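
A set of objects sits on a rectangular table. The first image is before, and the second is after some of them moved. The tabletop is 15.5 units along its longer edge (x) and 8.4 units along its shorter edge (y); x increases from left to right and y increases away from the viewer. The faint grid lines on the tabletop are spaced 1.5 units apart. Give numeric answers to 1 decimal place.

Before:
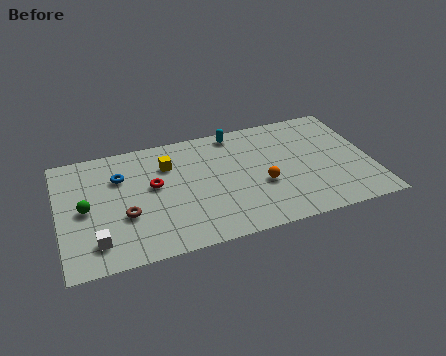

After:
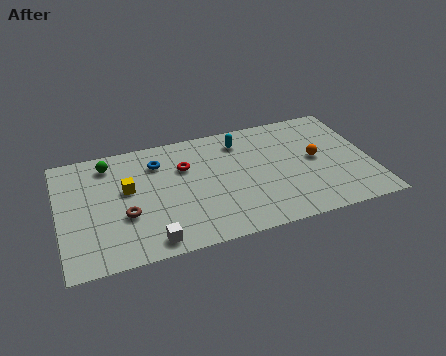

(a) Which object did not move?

the brown torus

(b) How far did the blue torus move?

2.0

The blue torus moved from about (3.1, 5.9) to (5.0, 6.4), a distance of √(1.9² + 0.5²) ≈ 2.0.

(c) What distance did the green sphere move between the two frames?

3.2

The green sphere moved from about (1.3, 4.1) to (2.6, 7.0), a distance of √(1.3² + 2.9²) ≈ 3.2.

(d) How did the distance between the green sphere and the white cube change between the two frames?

+3.8

They were about 2.4 units apart before and 6.2 after — 3.8 units further apart.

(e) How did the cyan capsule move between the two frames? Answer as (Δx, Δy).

(0.2, -0.7)

From the two frames, the cyan capsule sits at roughly (9.0, 7.5) before and (9.2, 6.8) after.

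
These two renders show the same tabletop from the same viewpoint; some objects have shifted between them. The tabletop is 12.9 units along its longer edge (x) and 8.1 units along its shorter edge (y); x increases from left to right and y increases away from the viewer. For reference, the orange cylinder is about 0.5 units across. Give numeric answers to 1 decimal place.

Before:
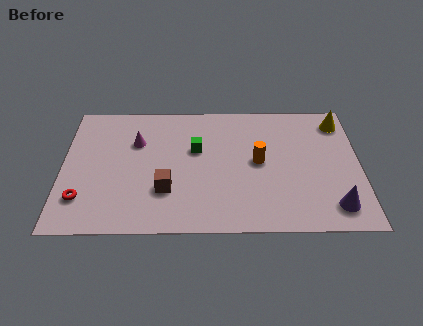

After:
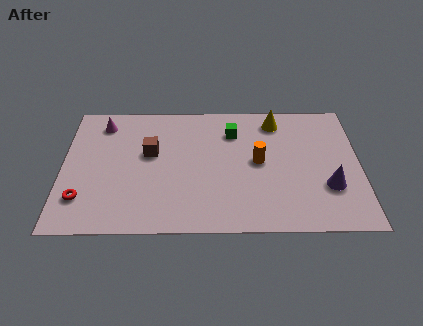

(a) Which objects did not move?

the red torus and the orange cylinder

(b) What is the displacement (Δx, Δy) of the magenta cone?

(-1.5, 1.2)

The magenta cone was at about (3.2, 5.5) and moved to about (1.7, 6.7).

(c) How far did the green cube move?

1.9

The green cube moved from about (5.8, 5.0) to (7.4, 6.1), a distance of √(1.6² + 1.1²) ≈ 1.9.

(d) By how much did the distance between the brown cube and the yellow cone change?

-2.8

Before: roughly 8.7 units apart; after: 5.9. That's 2.8 units closer together.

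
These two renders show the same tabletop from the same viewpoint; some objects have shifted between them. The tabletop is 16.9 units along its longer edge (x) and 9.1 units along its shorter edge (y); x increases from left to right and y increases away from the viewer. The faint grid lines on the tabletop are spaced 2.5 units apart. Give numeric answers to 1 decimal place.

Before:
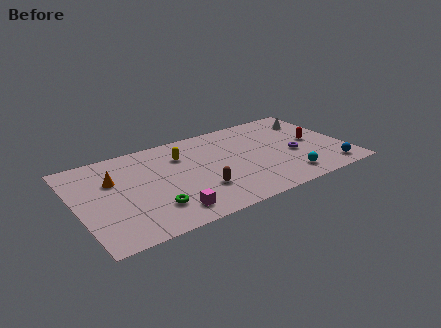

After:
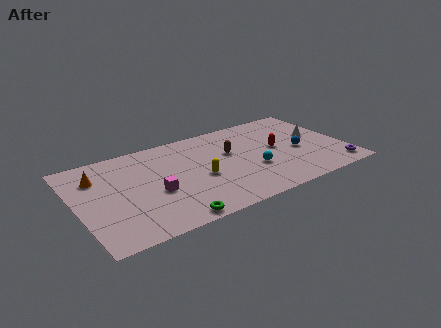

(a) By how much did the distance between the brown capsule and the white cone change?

-3.6

Before: roughly 9.1 units apart; after: 5.5. That's 3.6 units closer together.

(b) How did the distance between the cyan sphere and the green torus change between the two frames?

-2.3

Before: roughly 8.4 units apart; after: 6.1. That's 2.3 units closer together.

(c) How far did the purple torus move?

3.5

From (13.6, 3.8) to (16.0, 1.3), the purple torus covered √(2.4² + 2.5²) ≈ 3.5 units.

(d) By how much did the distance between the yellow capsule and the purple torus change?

+1.4

Before: roughly 7.4 units apart; after: 8.8. That's 1.4 units further apart.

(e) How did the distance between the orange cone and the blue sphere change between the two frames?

-1.1

The distance was about 13.9 in the first image and 12.8 in the second, so they moved 1.1 units closer together.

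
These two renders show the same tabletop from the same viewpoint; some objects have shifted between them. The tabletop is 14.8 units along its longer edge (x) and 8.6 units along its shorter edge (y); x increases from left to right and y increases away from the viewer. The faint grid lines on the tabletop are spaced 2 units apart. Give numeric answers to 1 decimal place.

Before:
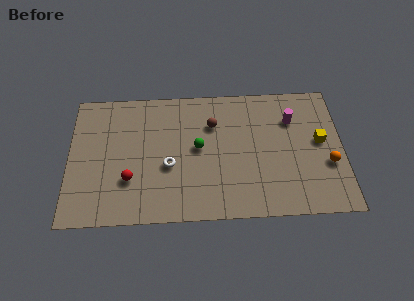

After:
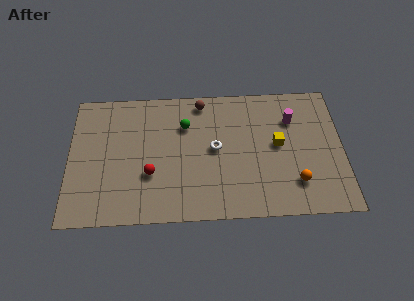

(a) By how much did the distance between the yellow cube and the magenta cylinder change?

-0.3

The distance was about 2.1 in the first image and 1.8 in the second, so they moved 0.3 units closer together.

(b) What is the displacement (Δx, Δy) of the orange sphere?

(-1.8, -1.1)

The orange sphere was at about (14.0, 3.2) and moved to about (12.2, 2.1).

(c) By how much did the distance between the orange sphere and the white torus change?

-3.7

They were about 8.6 units apart before and 4.9 after — 3.7 units closer together.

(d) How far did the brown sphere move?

1.6

From (7.8, 6.1) to (7.2, 7.6), the brown sphere covered √(0.6² + 1.5²) ≈ 1.6 units.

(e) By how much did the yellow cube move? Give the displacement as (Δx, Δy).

(-2.3, -0.1)

From the two frames, the yellow cube sits at roughly (13.6, 4.7) before and (11.3, 4.6) after.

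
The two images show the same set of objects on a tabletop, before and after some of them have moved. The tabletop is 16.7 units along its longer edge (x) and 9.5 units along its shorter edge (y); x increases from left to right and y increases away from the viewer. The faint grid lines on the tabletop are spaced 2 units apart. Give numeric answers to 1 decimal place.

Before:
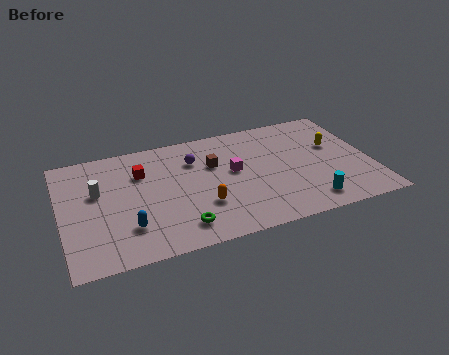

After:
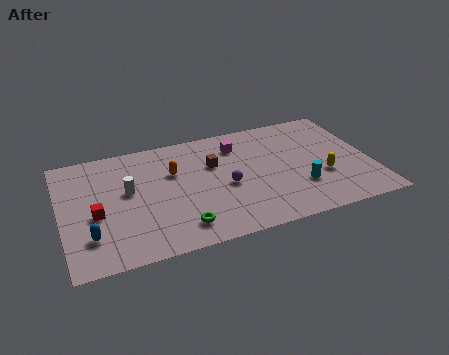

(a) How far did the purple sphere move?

3.1

From (7.3, 6.9) to (8.8, 4.2), the purple sphere covered √(1.5² + 2.7²) ≈ 3.1 units.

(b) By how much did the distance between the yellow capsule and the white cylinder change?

-2.3

The distance was about 12.9 in the first image and 10.6 in the second, so they moved 2.3 units closer together.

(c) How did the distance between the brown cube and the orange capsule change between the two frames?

-1.1

They were about 3.3 units apart before and 2.2 after — 1.1 units closer together.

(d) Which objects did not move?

the brown cube and the green torus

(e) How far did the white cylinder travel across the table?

1.6

From (2.0, 5.8) to (3.6, 5.4), the white cylinder covered √(1.6² + 0.4²) ≈ 1.6 units.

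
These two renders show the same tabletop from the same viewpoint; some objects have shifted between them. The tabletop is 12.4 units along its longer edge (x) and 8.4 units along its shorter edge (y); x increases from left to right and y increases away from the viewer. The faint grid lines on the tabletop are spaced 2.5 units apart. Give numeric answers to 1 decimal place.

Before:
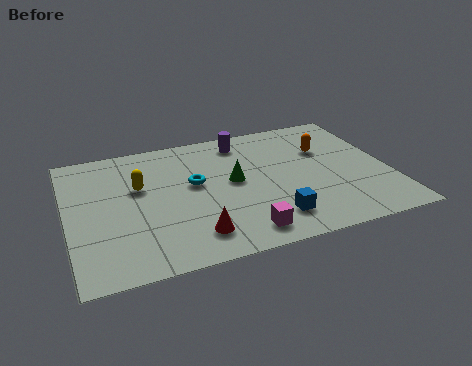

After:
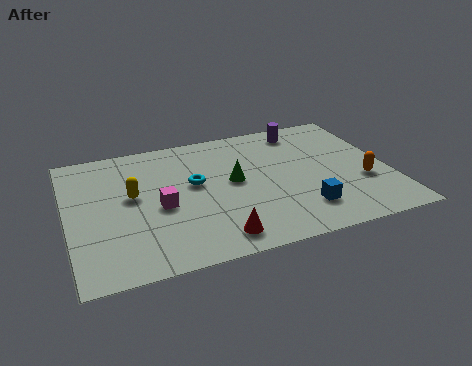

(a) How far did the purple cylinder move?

2.4

The purple cylinder was near (7.0, 7.1) before and (9.4, 7.2) after, so it travelled √(2.4² + 0.1²) ≈ 2.4 units.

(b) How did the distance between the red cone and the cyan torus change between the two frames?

+0.4

Before: roughly 3.2 units apart; after: 3.6. That's 0.4 units further apart.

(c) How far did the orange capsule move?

2.9

The orange capsule was near (10.1, 5.6) before and (11.3, 3.0) after, so it travelled √(1.2² + 2.6²) ≈ 2.9 units.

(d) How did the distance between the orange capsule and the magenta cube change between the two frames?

+2.1

Before: roughly 5.7 units apart; after: 7.8. That's 2.1 units further apart.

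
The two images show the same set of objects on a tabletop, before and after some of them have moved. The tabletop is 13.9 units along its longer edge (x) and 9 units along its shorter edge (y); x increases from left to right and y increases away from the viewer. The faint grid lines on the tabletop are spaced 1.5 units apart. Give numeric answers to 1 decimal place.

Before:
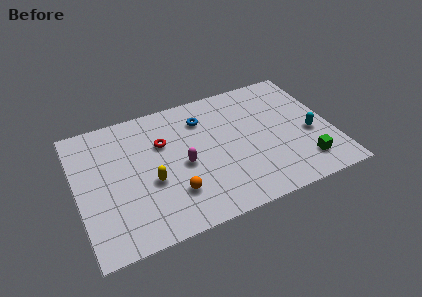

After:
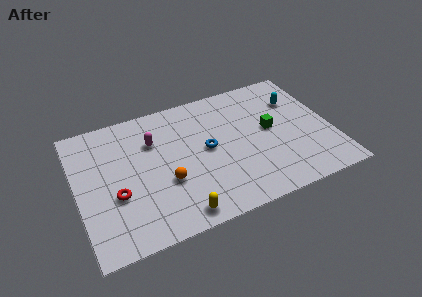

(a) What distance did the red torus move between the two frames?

3.8

The red torus was near (4.8, 6.0) before and (2.0, 3.4) after, so it travelled √(2.8² + 2.6²) ≈ 3.8 units.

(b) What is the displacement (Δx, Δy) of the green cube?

(-1.5, 3.0)

The green cube was at about (12.1, 1.8) and moved to about (10.6, 4.8).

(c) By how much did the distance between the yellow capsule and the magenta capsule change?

+3.5

The distance was about 1.9 in the first image and 5.4 in the second, so they moved 3.5 units further apart.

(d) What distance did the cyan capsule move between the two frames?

2.7

From (12.7, 3.7) to (12.3, 6.4), the cyan capsule covered √(0.4² + 2.7²) ≈ 2.7 units.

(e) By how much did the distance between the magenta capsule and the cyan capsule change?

+1.0

They were about 7.0 units apart before and 8.0 after — 1.0 units further apart.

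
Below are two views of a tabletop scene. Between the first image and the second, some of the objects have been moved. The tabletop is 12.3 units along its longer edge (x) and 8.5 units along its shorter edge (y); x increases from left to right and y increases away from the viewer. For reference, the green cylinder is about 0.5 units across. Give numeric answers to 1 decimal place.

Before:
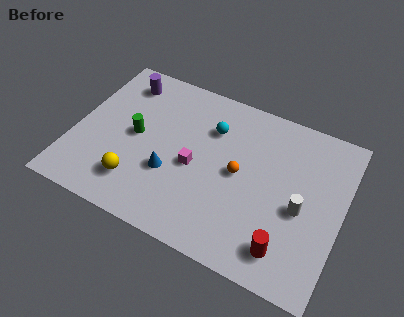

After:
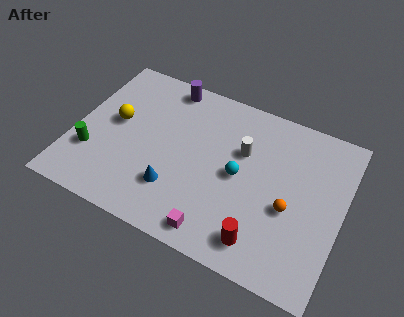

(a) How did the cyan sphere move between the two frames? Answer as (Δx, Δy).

(1.5, -1.9)

The cyan sphere was at about (6.1, 6.1) and moved to about (7.6, 4.2).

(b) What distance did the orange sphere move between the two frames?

2.5

From (7.6, 4.3) to (10.0, 3.5), the orange sphere covered √(2.4² + 0.8²) ≈ 2.5 units.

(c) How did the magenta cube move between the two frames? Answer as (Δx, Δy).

(1.4, -2.8)

The magenta cube was at about (5.6, 3.8) and moved to about (7.0, 1.0).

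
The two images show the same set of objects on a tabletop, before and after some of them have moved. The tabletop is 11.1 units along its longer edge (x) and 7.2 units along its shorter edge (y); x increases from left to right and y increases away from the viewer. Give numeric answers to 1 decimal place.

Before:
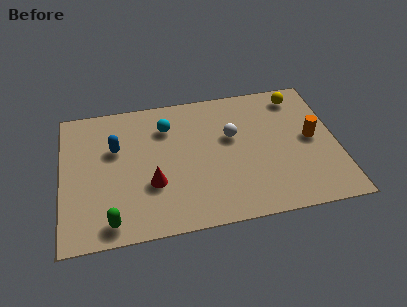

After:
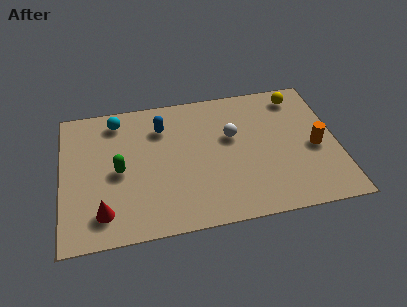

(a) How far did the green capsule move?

2.5

The green capsule moved from about (1.9, 0.9) to (2.3, 3.4), a distance of √(0.4² + 2.5²) ≈ 2.5.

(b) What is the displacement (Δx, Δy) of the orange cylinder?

(0.1, -0.5)

The orange cylinder started near (10.1, 3.7) and ended near (10.2, 3.2).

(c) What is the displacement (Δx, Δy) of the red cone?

(-2.0, -1.1)

The red cone started near (3.6, 2.5) and ended near (1.6, 1.4).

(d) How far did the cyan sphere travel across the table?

2.1

The cyan sphere moved from about (4.3, 5.4) to (2.3, 6.1), a distance of √(2.0² + 0.7²) ≈ 2.1.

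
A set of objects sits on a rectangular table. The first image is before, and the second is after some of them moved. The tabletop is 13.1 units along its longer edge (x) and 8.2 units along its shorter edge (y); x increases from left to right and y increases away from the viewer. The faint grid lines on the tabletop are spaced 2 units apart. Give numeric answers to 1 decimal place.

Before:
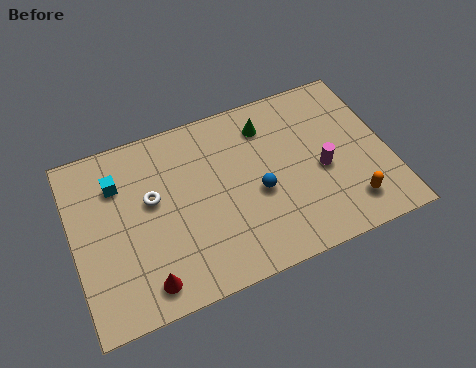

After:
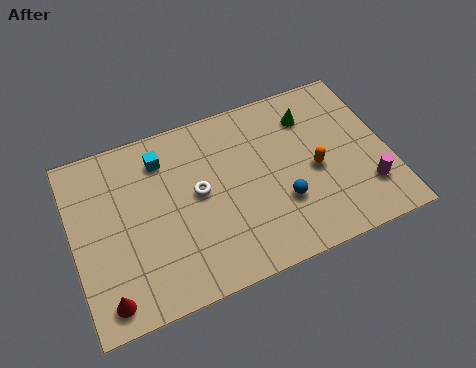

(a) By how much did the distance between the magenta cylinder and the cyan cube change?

+0.6

The distance was about 8.6 in the first image and 9.2 in the second, so they moved 0.6 units further apart.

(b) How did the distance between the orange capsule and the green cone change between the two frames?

-3.1

The distance was about 5.7 in the first image and 2.6 in the second, so they moved 3.1 units closer together.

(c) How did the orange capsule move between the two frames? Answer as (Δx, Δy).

(-1.2, 2.1)

From the two frames, the orange capsule sits at roughly (11.2, 1.6) before and (10.0, 3.7) after.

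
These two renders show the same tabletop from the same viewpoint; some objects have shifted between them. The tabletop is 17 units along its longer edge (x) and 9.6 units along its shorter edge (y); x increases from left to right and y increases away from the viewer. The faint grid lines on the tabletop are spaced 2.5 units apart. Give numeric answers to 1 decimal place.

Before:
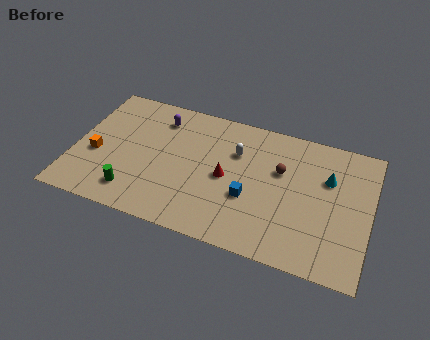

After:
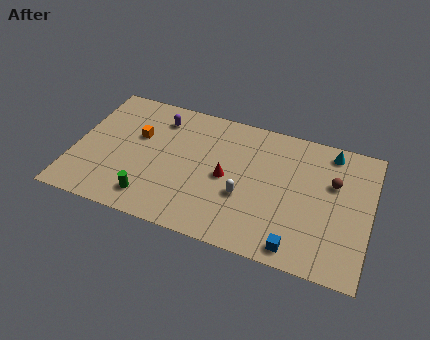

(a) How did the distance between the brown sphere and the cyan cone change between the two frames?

-0.5

Before: roughly 2.7 units apart; after: 2.2. That's 0.5 units closer together.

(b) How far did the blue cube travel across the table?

3.8

The blue cube moved from about (10.2, 3.6) to (13.1, 1.1), a distance of √(2.9² + 2.5²) ≈ 3.8.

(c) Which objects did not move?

the purple capsule and the red cone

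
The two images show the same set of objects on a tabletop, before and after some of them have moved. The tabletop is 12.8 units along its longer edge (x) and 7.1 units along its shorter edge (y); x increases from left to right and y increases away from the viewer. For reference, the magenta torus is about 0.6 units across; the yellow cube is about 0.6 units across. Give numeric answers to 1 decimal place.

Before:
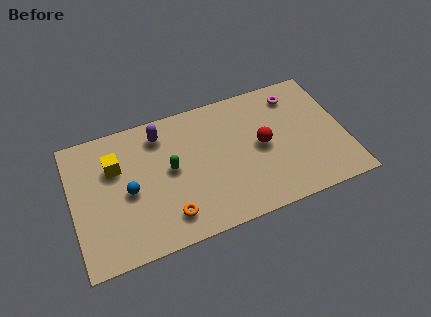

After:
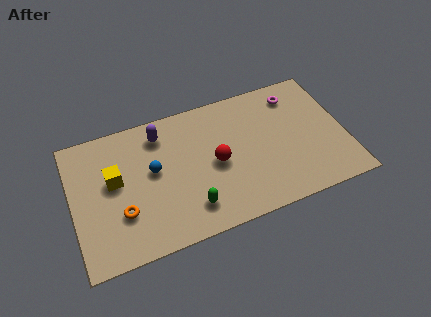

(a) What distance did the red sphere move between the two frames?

2.2

The red sphere moved from about (8.9, 3.6) to (6.7, 3.4), a distance of √(2.2² + 0.2²) ≈ 2.2.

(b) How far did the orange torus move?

2.3

The orange torus moved from about (4.3, 1.4) to (2.2, 2.3), a distance of √(2.1² + 0.9²) ≈ 2.3.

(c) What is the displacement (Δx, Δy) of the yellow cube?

(-0.1, -0.7)

The yellow cube started near (2.1, 4.8) and ended near (2.0, 4.1).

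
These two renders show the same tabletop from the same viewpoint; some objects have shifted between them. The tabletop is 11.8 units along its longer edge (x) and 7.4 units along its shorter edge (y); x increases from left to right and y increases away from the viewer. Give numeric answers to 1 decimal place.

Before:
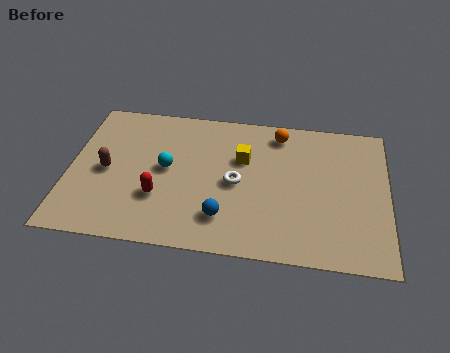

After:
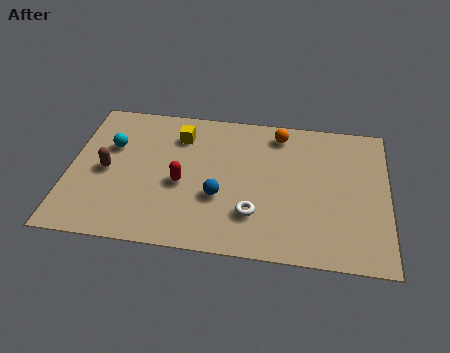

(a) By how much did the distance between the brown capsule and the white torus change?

+0.9

They were about 4.8 units apart before and 5.7 after — 0.9 units further apart.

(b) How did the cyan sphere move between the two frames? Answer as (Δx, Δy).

(-2.1, 0.9)

From the two frames, the cyan sphere sits at roughly (3.6, 3.9) before and (1.5, 4.8) after.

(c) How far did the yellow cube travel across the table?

2.6

The yellow cube moved from about (6.4, 4.8) to (4.0, 5.7), a distance of √(2.4² + 0.9²) ≈ 2.6.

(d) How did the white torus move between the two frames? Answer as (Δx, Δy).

(0.7, -1.5)

From the two frames, the white torus sits at roughly (6.2, 3.5) before and (6.9, 2.0) after.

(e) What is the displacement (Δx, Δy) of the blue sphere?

(-0.2, 1.0)

The blue sphere started near (5.8, 1.7) and ended near (5.6, 2.7).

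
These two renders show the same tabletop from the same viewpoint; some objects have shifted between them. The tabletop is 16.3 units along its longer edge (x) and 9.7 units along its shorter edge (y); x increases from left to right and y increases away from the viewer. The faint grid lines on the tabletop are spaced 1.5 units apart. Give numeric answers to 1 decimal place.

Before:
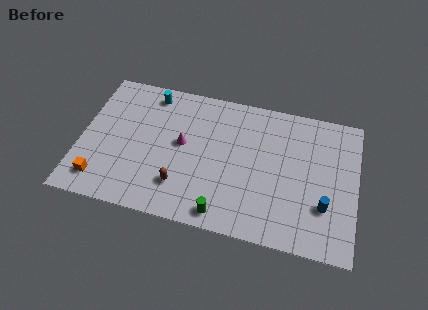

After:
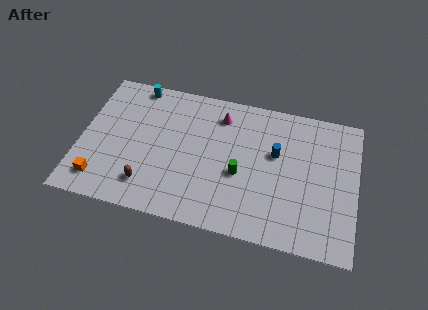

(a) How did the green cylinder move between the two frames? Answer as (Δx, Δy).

(0.8, 2.9)

The green cylinder started near (8.7, 1.1) and ended near (9.5, 4.0).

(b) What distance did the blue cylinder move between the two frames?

4.2

From (14.5, 3.0) to (11.5, 5.9), the blue cylinder covered √(3.0² + 2.9²) ≈ 4.2 units.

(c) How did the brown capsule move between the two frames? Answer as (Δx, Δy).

(-1.9, -0.4)

The brown capsule was at about (6.1, 2.4) and moved to about (4.2, 2.0).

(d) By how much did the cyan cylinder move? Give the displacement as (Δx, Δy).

(-0.9, 0.4)

The cyan cylinder was at about (3.9, 8.4) and moved to about (3.0, 8.8).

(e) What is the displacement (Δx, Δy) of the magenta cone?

(2.1, 2.5)

The magenta cone was at about (6.0, 5.3) and moved to about (8.1, 7.8).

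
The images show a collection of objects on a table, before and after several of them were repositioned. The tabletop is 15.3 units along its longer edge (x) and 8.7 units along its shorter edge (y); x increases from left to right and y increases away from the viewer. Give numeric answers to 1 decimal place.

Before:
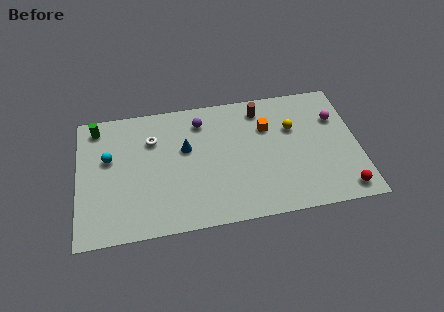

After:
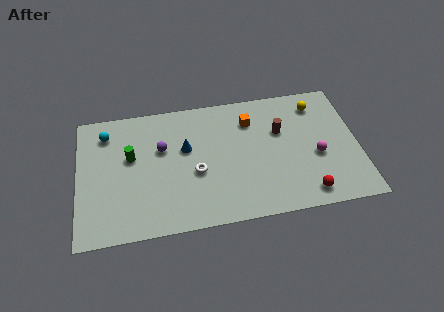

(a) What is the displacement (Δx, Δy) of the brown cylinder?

(1.0, -1.7)

From the two frames, the brown cylinder sits at roughly (10.1, 7.3) before and (11.1, 5.6) after.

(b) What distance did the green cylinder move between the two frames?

2.9

The green cylinder moved from about (1.1, 7.5) to (2.9, 5.2), a distance of √(1.8² + 2.3²) ≈ 2.9.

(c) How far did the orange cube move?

1.1

The orange cube was near (10.4, 6.0) before and (9.5, 6.6) after, so it travelled √(0.9² + 0.6²) ≈ 1.1 units.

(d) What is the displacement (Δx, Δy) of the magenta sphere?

(-1.2, -2.4)

The magenta sphere was at about (14.2, 6.0) and moved to about (13.0, 3.6).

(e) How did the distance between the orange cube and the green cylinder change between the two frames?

-2.7

They were about 9.4 units apart before and 6.7 after — 2.7 units closer together.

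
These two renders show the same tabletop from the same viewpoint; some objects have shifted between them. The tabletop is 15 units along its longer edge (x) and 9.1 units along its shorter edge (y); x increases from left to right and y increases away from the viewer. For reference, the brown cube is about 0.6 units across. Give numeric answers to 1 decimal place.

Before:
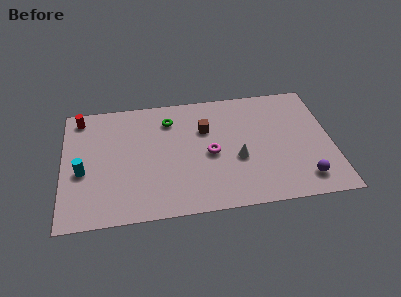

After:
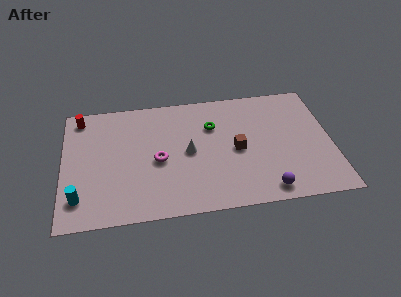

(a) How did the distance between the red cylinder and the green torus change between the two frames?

+2.5

Before: roughly 5.1 units apart; after: 7.6. That's 2.5 units further apart.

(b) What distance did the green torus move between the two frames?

2.5

The green torus was near (6.0, 7.1) before and (8.4, 6.3) after, so it travelled √(2.4² + 0.8²) ≈ 2.5 units.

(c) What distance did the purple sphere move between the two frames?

2.2

The purple sphere moved from about (13.3, 1.6) to (11.2, 1.1), a distance of √(2.1² + 0.5²) ≈ 2.2.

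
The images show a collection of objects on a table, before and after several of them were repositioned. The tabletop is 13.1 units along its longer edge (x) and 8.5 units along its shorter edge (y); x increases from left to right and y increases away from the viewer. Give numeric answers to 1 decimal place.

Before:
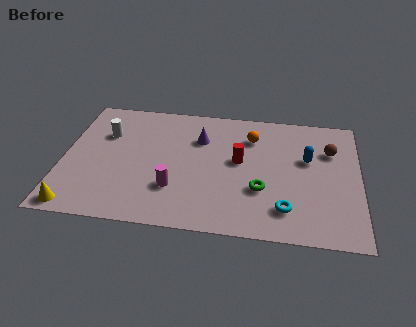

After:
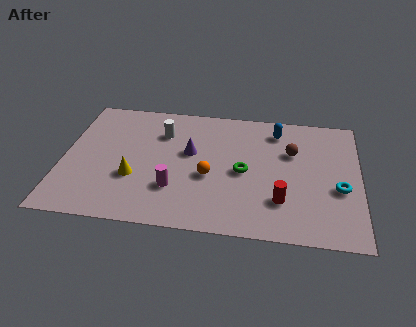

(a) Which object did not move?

the magenta cylinder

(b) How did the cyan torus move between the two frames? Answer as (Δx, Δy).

(2.3, 1.6)

The cyan torus was at about (9.9, 1.8) and moved to about (12.2, 3.4).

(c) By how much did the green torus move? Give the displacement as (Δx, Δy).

(-0.8, 1.1)

From the two frames, the green torus sits at roughly (8.8, 2.9) before and (8.0, 4.0) after.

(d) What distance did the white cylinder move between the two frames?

2.5

From (1.8, 5.8) to (4.3, 6.2), the white cylinder covered √(2.5² + 0.4²) ≈ 2.5 units.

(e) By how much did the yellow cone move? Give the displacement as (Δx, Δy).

(2.4, 2.2)

The yellow cone started near (0.8, 0.8) and ended near (3.2, 3.0).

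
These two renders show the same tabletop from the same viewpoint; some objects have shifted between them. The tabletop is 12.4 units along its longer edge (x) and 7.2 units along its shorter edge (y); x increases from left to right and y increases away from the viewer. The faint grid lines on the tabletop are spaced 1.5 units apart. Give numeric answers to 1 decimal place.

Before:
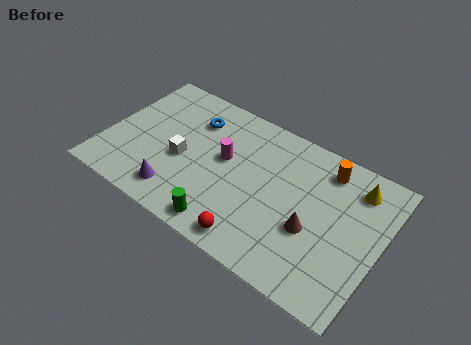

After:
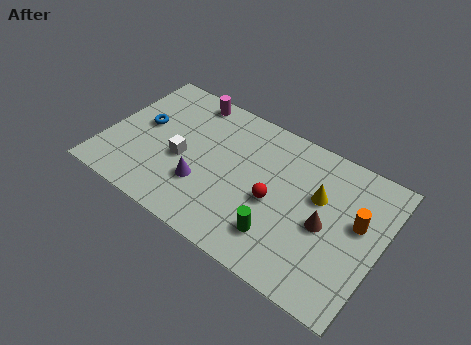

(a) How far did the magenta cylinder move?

3.1

From (5.3, 4.1) to (3.2, 6.4), the magenta cylinder covered √(2.1² + 2.3²) ≈ 3.1 units.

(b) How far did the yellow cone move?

2.0

From (11.0, 5.8) to (9.5, 4.5), the yellow cone covered √(1.5² + 1.3²) ≈ 2.0 units.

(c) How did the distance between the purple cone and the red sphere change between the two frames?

-0.4

Before: roughly 3.6 units apart; after: 3.2. That's 0.4 units closer together.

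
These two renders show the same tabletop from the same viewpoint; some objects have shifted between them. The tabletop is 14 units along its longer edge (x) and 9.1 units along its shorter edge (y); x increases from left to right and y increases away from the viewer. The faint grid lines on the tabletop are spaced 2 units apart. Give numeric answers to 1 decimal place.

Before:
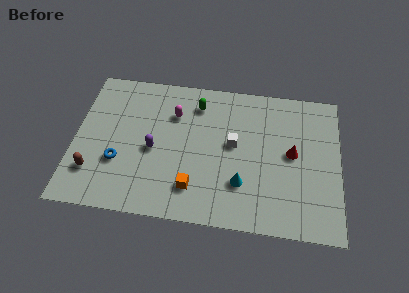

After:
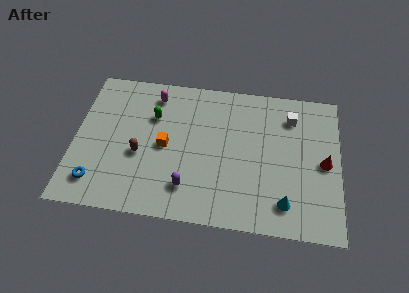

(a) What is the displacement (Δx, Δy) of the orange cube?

(-1.6, 2.4)

The orange cube started near (6.4, 2.0) and ended near (4.8, 4.4).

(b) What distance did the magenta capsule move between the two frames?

1.6

The magenta capsule was near (5.2, 6.5) before and (4.1, 7.6) after, so it travelled √(1.1² + 1.1²) ≈ 1.6 units.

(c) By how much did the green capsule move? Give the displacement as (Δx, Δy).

(-2.3, -1.1)

The green capsule started near (6.4, 7.3) and ended near (4.1, 6.2).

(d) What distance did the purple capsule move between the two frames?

2.8

The purple capsule was near (4.2, 4.1) before and (6.1, 2.0) after, so it travelled √(1.9² + 2.1²) ≈ 2.8 units.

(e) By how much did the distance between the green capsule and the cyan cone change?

+3.1

They were about 5.3 units apart before and 8.4 after — 3.1 units further apart.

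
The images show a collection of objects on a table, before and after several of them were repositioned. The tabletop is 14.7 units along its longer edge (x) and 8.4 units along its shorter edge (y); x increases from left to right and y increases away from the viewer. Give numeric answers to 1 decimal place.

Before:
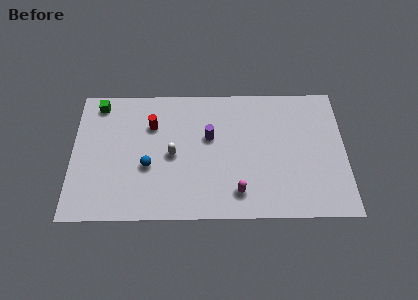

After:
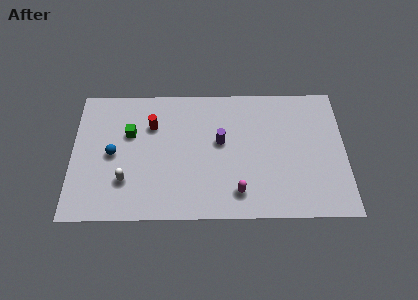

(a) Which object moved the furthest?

the white capsule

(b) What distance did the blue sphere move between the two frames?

2.1

The blue sphere was near (4.1, 3.3) before and (2.2, 4.1) after, so it travelled √(1.9² + 0.8²) ≈ 2.1 units.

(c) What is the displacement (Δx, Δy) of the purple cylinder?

(0.6, -0.3)

From the two frames, the purple cylinder sits at roughly (7.4, 5.1) before and (8.0, 4.8) after.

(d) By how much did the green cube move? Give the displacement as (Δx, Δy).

(1.7, -1.9)

From the two frames, the green cube sits at roughly (1.4, 7.3) before and (3.1, 5.4) after.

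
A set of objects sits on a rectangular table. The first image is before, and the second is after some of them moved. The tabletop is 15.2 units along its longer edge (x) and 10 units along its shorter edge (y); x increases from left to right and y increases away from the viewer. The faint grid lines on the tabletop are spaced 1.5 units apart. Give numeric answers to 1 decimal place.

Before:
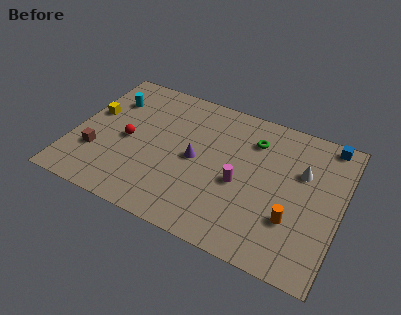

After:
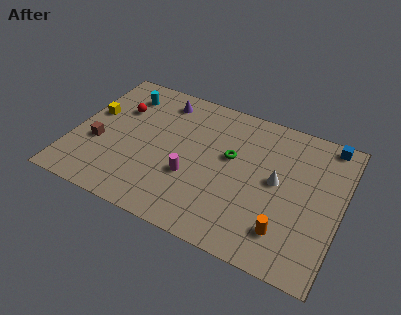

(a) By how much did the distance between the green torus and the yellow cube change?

-1.3

They were about 9.3 units apart before and 8.0 after — 1.3 units closer together.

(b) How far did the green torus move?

2.0

From (10.0, 7.6) to (8.9, 5.9), the green torus covered √(1.1² + 1.7²) ≈ 2.0 units.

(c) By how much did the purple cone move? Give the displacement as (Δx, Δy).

(-2.4, 3.5)

The purple cone was at about (7.0, 4.9) and moved to about (4.6, 8.4).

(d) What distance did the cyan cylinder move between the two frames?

1.0

From (1.7, 7.3) to (2.4, 8.0), the cyan cylinder covered √(0.7² + 0.7²) ≈ 1.0 units.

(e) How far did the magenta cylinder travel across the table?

2.8

From (9.6, 4.3) to (6.9, 3.6), the magenta cylinder covered √(2.7² + 0.7²) ≈ 2.8 units.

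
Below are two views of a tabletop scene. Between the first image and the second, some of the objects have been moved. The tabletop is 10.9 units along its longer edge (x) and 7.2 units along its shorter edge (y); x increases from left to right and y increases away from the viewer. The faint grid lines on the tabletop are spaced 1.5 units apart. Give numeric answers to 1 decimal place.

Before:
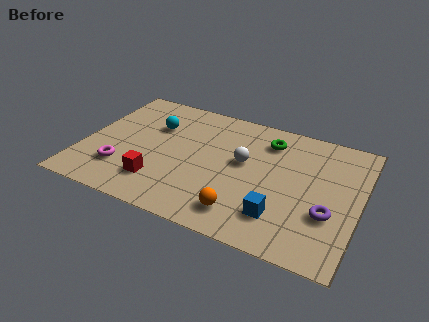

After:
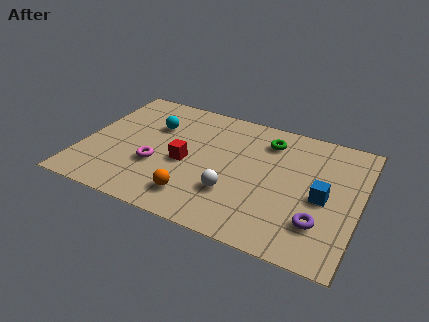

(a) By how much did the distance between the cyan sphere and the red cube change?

-1.0

They were about 3.3 units apart before and 2.3 after — 1.0 units closer together.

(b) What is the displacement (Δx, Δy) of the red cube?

(0.9, 1.5)

The red cube was at about (3.2, 1.7) and moved to about (4.1, 3.2).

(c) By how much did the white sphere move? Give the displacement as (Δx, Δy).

(-0.2, -1.9)

The white sphere started near (6.3, 4.1) and ended near (6.1, 2.2).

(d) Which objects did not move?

the cyan sphere and the green torus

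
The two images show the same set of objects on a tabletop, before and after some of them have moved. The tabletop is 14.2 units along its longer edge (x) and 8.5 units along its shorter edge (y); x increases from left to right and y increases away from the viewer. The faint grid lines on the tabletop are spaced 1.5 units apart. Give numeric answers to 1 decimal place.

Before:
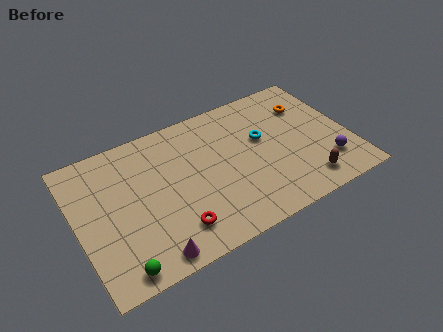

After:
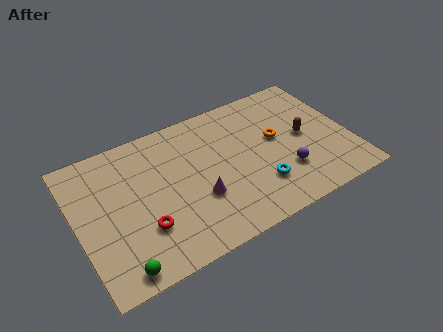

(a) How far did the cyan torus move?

2.9

From (9.8, 5.1) to (9.2, 2.3), the cyan torus covered √(0.6² + 2.8²) ≈ 2.9 units.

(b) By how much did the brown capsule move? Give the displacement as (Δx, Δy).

(0.4, 2.9)

The brown capsule was at about (11.5, 1.4) and moved to about (11.9, 4.3).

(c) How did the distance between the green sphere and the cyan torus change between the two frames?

-1.5

Before: roughly 9.1 units apart; after: 7.6. That's 1.5 units closer together.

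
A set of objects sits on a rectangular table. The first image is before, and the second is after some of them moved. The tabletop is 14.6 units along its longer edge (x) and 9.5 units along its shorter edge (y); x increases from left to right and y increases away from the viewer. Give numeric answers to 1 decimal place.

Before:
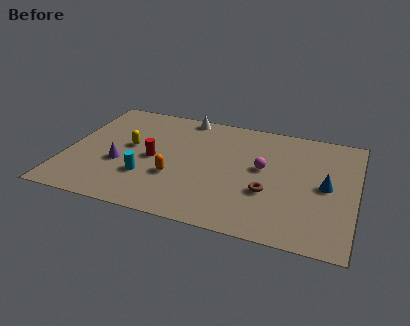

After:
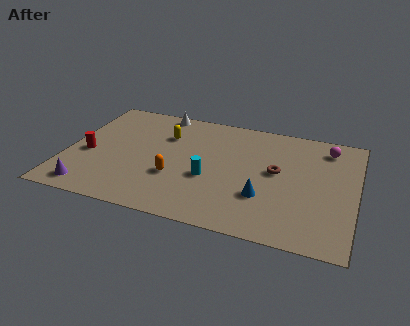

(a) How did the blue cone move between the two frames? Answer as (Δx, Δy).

(-3.0, -1.7)

The blue cone was at about (13.1, 4.7) and moved to about (10.1, 3.0).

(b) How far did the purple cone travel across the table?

2.7

The purple cone was near (2.8, 3.6) before and (1.5, 1.2) after, so it travelled √(1.3² + 2.4²) ≈ 2.7 units.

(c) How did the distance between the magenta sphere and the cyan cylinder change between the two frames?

+0.9

Before: roughly 6.2 units apart; after: 7.1. That's 0.9 units further apart.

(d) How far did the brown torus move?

1.8

The brown torus was near (10.3, 3.4) before and (10.6, 5.2) after, so it travelled √(0.3² + 1.8²) ≈ 1.8 units.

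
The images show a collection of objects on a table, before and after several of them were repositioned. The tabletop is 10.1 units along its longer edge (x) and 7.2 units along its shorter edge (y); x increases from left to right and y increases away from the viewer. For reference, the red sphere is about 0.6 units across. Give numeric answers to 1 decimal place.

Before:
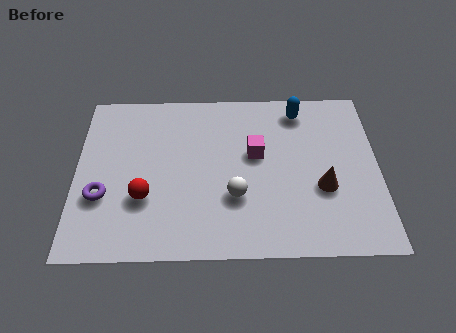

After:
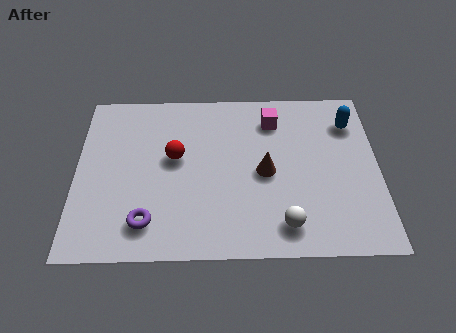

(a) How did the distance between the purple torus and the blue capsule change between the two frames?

+0.4

They were about 7.5 units apart before and 7.9 after — 0.4 units further apart.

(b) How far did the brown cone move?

2.0

The brown cone was near (8.2, 2.7) before and (6.3, 3.4) after, so it travelled √(1.9² + 0.7²) ≈ 2.0 units.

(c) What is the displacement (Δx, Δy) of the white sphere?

(1.6, -1.2)

From the two frames, the white sphere sits at roughly (5.3, 2.4) before and (6.9, 1.2) after.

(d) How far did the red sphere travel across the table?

2.0

The red sphere moved from about (2.3, 2.4) to (3.3, 4.1), a distance of √(1.0² + 1.7²) ≈ 2.0.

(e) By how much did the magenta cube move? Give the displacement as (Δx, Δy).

(0.6, 1.5)

From the two frames, the magenta cube sits at roughly (6.0, 4.2) before and (6.6, 5.7) after.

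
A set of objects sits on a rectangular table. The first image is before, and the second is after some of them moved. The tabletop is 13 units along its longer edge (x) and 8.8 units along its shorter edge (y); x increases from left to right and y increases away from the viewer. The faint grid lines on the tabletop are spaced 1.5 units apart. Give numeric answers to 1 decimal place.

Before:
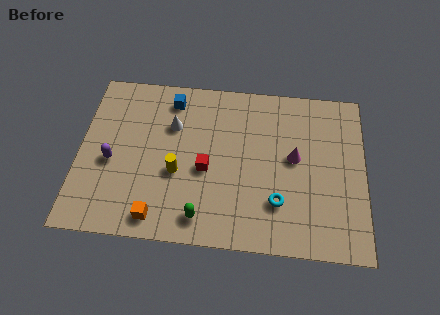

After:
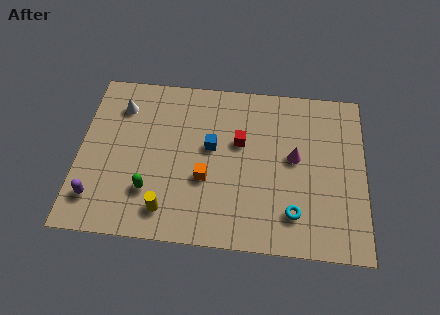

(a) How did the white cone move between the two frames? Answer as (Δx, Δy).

(-2.4, 0.8)

The white cone started near (4.2, 6.0) and ended near (1.8, 6.8).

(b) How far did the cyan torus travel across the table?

0.9

The cyan torus was near (9.1, 2.4) before and (9.8, 1.9) after, so it travelled √(0.7² + 0.5²) ≈ 0.9 units.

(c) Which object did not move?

the magenta cone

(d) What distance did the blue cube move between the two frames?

3.1

The blue cube was near (4.1, 7.4) before and (6.0, 5.0) after, so it travelled √(1.9² + 2.4²) ≈ 3.1 units.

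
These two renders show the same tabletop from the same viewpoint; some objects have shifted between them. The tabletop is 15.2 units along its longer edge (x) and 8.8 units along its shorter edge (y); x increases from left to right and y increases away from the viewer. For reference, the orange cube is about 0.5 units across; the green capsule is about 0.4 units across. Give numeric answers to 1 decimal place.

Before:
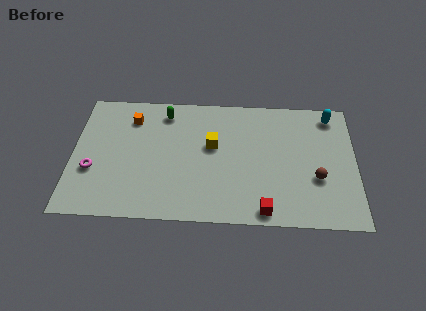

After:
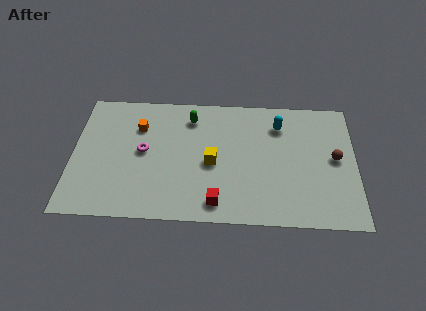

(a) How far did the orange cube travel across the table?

0.7

From (3.1, 6.9) to (3.5, 6.3), the orange cube covered √(0.4² + 0.6²) ≈ 0.7 units.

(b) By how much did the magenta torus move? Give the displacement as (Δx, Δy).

(2.7, 1.4)

The magenta torus started near (1.1, 3.2) and ended near (3.8, 4.6).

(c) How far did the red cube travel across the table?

2.5

The red cube was near (10.3, 0.9) before and (7.8, 1.3) after, so it travelled √(2.5² + 0.4²) ≈ 2.5 units.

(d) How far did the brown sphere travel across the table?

1.7

From (13.1, 3.2) to (14.1, 4.6), the brown sphere covered √(1.0² + 1.4²) ≈ 1.7 units.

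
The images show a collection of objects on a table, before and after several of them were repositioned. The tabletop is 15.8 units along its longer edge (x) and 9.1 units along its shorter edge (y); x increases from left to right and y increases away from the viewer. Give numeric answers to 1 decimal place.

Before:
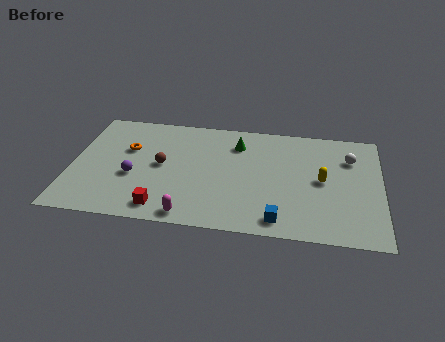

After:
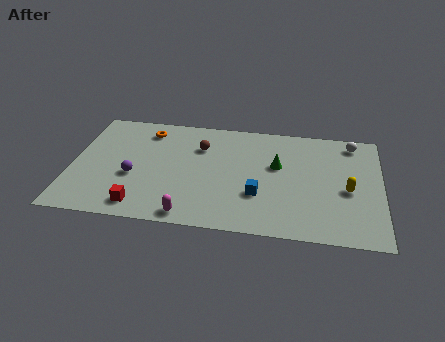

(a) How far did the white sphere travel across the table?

1.3

The white sphere moved from about (14.2, 6.6) to (14.3, 7.9), a distance of √(0.1² + 1.3²) ≈ 1.3.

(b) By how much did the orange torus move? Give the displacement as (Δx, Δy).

(0.9, 1.7)

From the two frames, the orange torus sits at roughly (2.8, 5.8) before and (3.7, 7.5) after.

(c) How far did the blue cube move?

2.1

From (10.7, 1.2) to (9.6, 3.0), the blue cube covered √(1.1² + 1.8²) ≈ 2.1 units.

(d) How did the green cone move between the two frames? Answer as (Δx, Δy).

(2.1, -1.5)

The green cone started near (8.4, 7.0) and ended near (10.5, 5.5).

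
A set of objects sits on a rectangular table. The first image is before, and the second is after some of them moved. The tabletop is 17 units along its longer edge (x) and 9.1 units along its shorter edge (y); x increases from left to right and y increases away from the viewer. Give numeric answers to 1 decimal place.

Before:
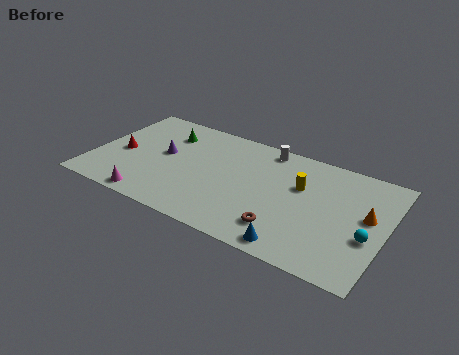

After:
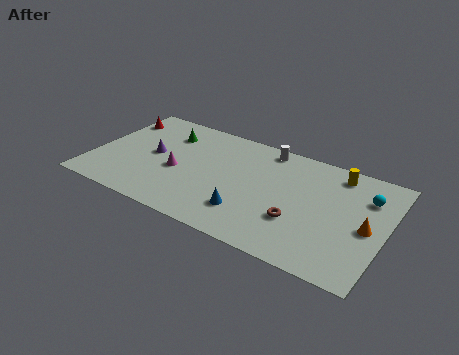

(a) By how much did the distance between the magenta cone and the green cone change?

-2.8

Before: roughly 6.0 units apart; after: 3.2. That's 2.8 units closer together.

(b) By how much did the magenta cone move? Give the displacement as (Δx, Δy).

(1.1, 3.0)

The magenta cone started near (3.9, 0.9) and ended near (5.0, 3.9).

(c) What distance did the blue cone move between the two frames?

3.2

The blue cone moved from about (12.3, 1.0) to (9.4, 2.3), a distance of √(2.9² + 1.3²) ≈ 3.2.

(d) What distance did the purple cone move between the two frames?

0.7

The purple cone moved from about (4.0, 5.0) to (3.4, 4.7), a distance of √(0.6² + 0.3²) ≈ 0.7.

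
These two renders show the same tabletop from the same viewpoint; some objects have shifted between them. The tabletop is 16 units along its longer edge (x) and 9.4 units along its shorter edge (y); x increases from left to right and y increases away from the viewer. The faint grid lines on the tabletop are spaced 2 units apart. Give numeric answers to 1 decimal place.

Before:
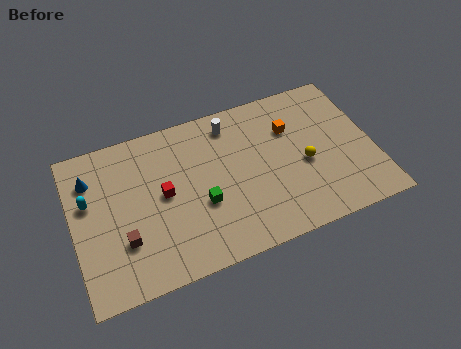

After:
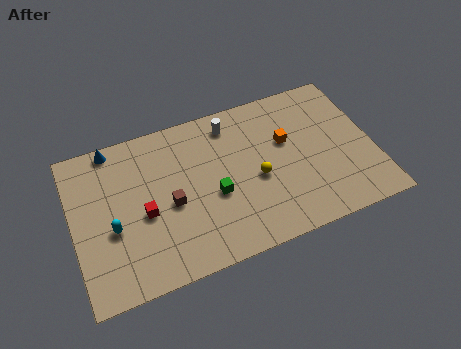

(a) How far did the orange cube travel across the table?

0.8

From (11.8, 6.5) to (11.5, 5.8), the orange cube covered √(0.3² + 0.7²) ≈ 0.8 units.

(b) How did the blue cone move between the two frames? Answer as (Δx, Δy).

(1.3, 1.5)

The blue cone started near (1.1, 7.1) and ended near (2.4, 8.6).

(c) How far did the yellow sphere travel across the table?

2.6

The yellow sphere moved from about (12.3, 4.1) to (9.7, 4.1), a distance of √(2.6² + 0.0²) ≈ 2.6.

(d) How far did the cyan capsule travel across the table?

2.3

The cyan capsule moved from about (0.9, 5.8) to (2.0, 3.8), a distance of √(1.1² + 2.0²) ≈ 2.3.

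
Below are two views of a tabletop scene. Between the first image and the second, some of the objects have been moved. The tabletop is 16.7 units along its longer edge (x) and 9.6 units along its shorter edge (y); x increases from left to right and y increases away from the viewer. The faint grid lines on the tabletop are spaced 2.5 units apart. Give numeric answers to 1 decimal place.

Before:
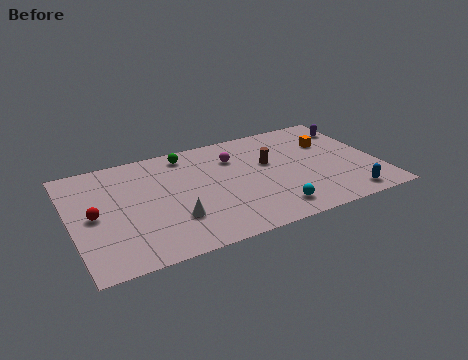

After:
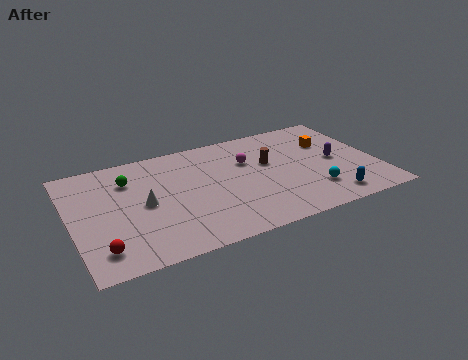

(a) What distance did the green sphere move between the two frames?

3.5

From (6.6, 8.3) to (3.3, 7.1), the green sphere covered √(3.3² + 1.2²) ≈ 3.5 units.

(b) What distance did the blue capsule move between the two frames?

0.9

The blue capsule moved from about (14.6, 1.2) to (13.7, 1.4), a distance of √(0.9² + 0.2²) ≈ 0.9.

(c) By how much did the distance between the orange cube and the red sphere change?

+0.6

They were about 13.3 units apart before and 13.9 after — 0.6 units further apart.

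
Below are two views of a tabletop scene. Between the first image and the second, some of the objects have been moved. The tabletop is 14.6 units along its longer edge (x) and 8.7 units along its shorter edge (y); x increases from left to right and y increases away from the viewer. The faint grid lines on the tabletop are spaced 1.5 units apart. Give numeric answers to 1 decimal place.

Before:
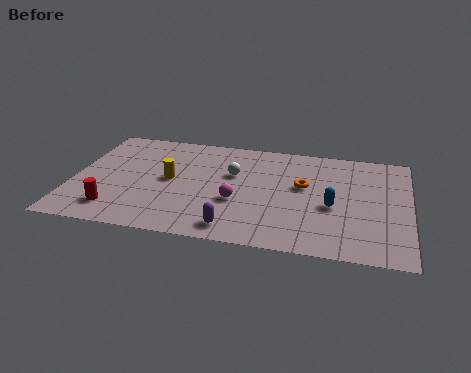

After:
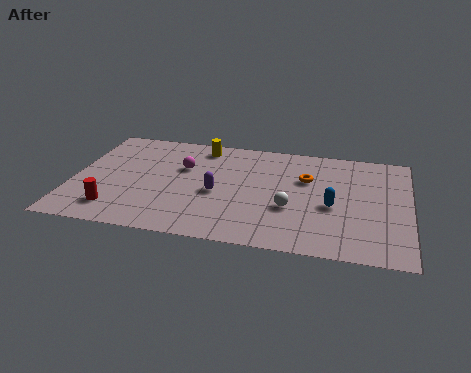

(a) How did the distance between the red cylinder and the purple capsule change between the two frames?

-0.4

They were about 5.2 units apart before and 4.8 after — 0.4 units closer together.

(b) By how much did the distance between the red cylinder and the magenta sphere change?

-0.7

The distance was about 5.4 in the first image and 4.7 in the second, so they moved 0.7 units closer together.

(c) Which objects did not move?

the red cylinder and the blue capsule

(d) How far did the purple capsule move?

2.8

The purple capsule moved from about (7.2, 1.2) to (6.3, 3.8), a distance of √(0.9² + 2.6²) ≈ 2.8.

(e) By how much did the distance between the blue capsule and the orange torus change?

+0.4

The distance was about 1.9 in the first image and 2.3 in the second, so they moved 0.4 units further apart.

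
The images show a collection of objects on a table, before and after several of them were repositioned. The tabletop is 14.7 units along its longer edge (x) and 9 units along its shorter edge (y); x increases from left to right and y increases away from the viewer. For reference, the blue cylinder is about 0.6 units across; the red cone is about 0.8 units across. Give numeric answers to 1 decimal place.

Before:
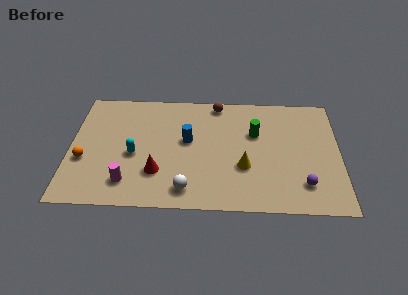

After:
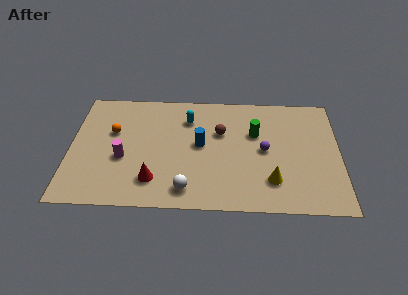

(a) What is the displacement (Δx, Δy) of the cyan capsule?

(2.9, 2.9)

The cyan capsule was at about (3.5, 3.9) and moved to about (6.4, 6.8).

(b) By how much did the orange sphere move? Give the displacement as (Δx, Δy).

(1.5, 2.2)

The orange sphere started near (0.8, 3.4) and ended near (2.3, 5.6).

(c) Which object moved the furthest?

the cyan capsule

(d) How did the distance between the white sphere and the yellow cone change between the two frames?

+1.1

They were about 3.6 units apart before and 4.7 after — 1.1 units further apart.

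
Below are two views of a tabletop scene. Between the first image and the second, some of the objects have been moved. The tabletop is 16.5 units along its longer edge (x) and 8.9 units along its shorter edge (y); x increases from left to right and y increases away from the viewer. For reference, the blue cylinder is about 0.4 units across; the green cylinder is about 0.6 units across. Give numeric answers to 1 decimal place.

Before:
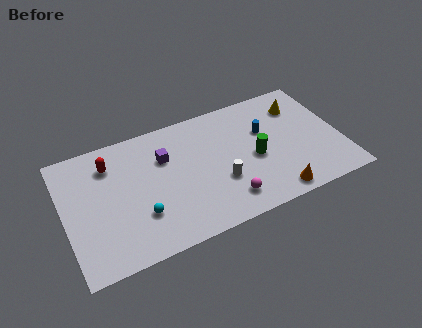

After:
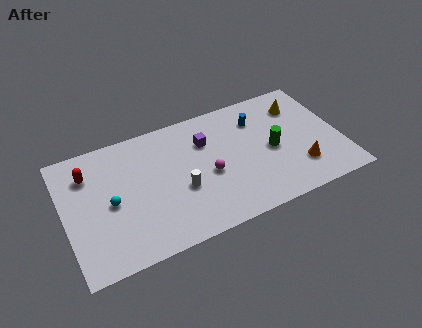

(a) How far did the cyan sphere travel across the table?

2.2

The cyan sphere moved from about (4.3, 2.7) to (2.7, 4.2), a distance of √(1.6² + 1.5²) ≈ 2.2.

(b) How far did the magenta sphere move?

2.3

The magenta sphere was near (9.3, 1.7) before and (8.5, 3.9) after, so it travelled √(0.8² + 2.2²) ≈ 2.3 units.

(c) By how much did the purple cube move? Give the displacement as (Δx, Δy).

(2.5, 0.2)

From the two frames, the purple cube sits at roughly (6.1, 6.1) before and (8.6, 6.3) after.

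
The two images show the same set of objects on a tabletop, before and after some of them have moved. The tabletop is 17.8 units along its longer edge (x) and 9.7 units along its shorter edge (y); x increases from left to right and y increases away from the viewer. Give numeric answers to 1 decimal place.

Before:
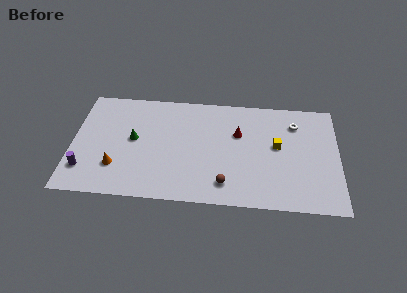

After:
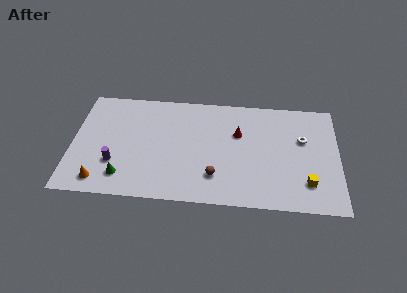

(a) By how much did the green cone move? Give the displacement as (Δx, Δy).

(-0.6, -3.3)

From the two frames, the green cone sits at roughly (4.1, 5.2) before and (3.5, 1.9) after.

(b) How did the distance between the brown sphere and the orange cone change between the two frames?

+0.3

They were about 7.4 units apart before and 7.7 after — 0.3 units further apart.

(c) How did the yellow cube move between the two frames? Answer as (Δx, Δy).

(2.0, -3.1)

From the two frames, the yellow cube sits at roughly (13.7, 5.4) before and (15.7, 2.3) after.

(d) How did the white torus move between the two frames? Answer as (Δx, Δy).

(0.5, -1.4)

The white torus was at about (14.9, 7.5) and moved to about (15.4, 6.1).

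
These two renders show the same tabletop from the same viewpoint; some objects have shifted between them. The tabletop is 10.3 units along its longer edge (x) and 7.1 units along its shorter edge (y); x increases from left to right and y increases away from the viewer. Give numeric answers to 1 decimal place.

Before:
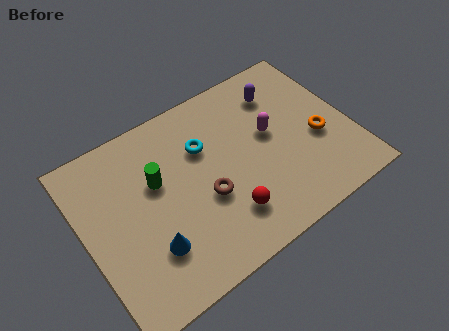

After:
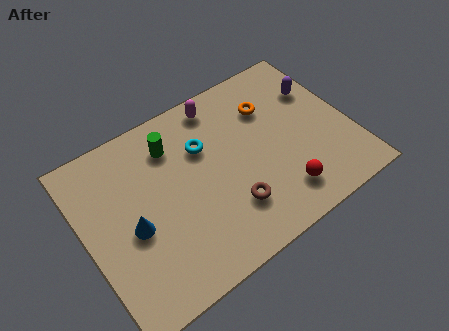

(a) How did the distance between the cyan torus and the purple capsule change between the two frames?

+1.3

Before: roughly 3.3 units apart; after: 4.6. That's 1.3 units further apart.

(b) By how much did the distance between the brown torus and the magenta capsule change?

+1.3

Before: roughly 3.0 units apart; after: 4.3. That's 1.3 units further apart.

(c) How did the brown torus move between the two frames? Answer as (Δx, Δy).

(0.8, -0.9)

The brown torus was at about (4.5, 2.8) and moved to about (5.3, 1.9).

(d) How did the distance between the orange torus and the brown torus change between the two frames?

-0.6

Before: roughly 4.5 units apart; after: 3.9. That's 0.6 units closer together.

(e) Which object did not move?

the cyan torus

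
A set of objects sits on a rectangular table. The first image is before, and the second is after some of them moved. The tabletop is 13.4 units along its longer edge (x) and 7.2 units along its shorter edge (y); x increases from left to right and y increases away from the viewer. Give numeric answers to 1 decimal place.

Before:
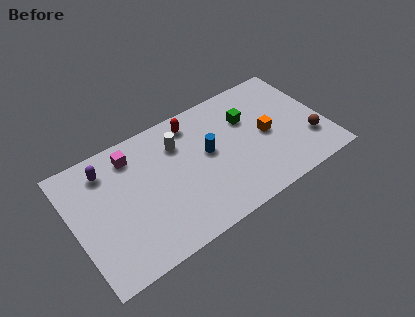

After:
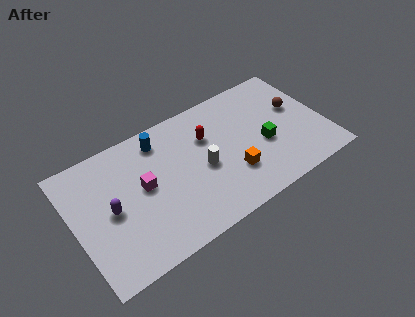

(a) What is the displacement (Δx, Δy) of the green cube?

(0.6, -1.9)

The green cube was at about (9.5, 4.9) and moved to about (10.1, 3.0).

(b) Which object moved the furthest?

the blue cylinder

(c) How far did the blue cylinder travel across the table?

3.0

The blue cylinder moved from about (7.2, 4.0) to (4.9, 6.0), a distance of √(2.3² + 2.0²) ≈ 3.0.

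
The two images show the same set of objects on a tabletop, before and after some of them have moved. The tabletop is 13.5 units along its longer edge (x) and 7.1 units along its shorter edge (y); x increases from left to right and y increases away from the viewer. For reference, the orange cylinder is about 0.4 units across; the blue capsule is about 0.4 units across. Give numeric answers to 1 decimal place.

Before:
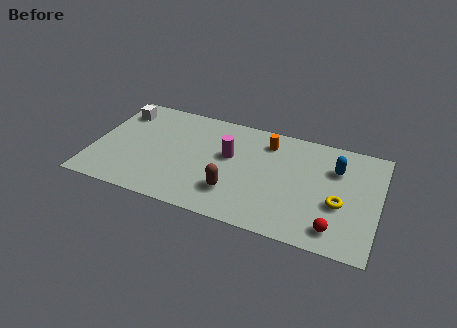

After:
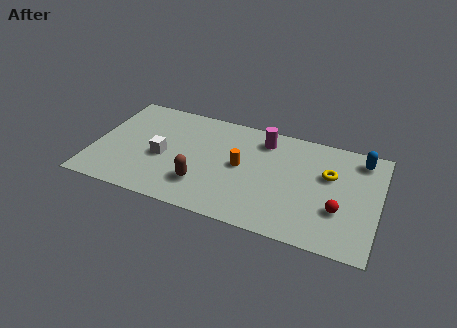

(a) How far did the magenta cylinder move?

2.2

From (6.4, 4.2) to (7.9, 5.8), the magenta cylinder covered √(1.5² + 1.6²) ≈ 2.2 units.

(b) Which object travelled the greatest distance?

the white cube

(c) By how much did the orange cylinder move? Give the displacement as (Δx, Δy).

(-1.1, -2.0)

From the two frames, the orange cylinder sits at roughly (8.1, 5.7) before and (7.0, 3.7) after.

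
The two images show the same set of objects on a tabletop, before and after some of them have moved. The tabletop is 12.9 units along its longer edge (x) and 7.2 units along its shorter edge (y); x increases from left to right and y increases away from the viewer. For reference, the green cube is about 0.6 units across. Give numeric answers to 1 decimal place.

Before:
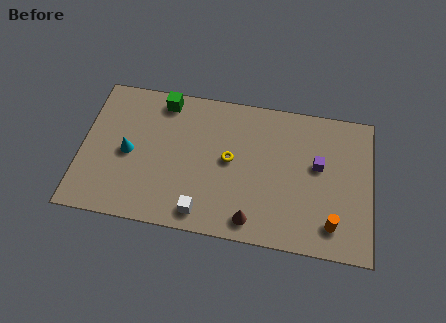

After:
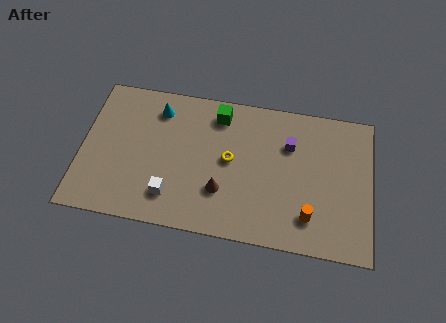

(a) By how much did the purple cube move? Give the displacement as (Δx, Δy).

(-1.3, 0.8)

The purple cube was at about (10.5, 4.2) and moved to about (9.2, 5.0).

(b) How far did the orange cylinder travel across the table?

1.0

The orange cylinder moved from about (11.2, 1.4) to (10.2, 1.6), a distance of √(1.0² + 0.2²) ≈ 1.0.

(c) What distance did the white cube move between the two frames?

1.5

The white cube was near (5.5, 1.0) before and (4.1, 1.6) after, so it travelled √(1.4² + 0.6²) ≈ 1.5 units.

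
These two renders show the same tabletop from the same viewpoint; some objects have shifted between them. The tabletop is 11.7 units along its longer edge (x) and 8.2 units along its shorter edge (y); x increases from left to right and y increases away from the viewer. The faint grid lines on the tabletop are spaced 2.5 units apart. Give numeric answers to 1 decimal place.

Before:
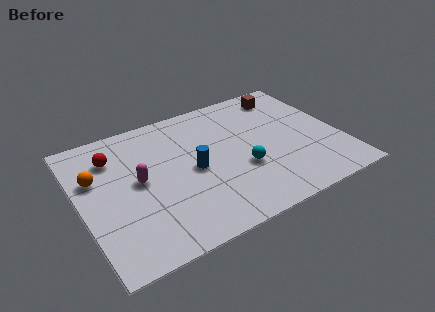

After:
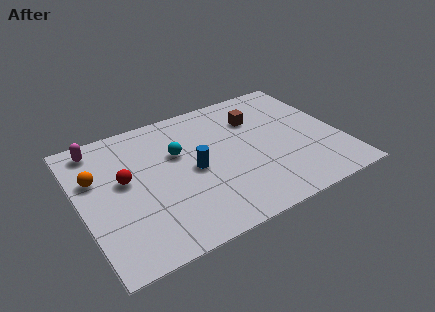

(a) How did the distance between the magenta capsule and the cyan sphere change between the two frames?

-0.8

They were about 4.7 units apart before and 3.9 after — 0.8 units closer together.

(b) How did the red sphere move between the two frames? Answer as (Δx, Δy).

(0.3, -1.6)

The red sphere was at about (1.7, 6.2) and moved to about (2.0, 4.6).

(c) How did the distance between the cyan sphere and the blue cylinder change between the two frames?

-0.9

Before: roughly 2.3 units apart; after: 1.4. That's 0.9 units closer together.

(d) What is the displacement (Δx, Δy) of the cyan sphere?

(-2.6, 2.2)

The cyan sphere started near (7.1, 3.0) and ended near (4.5, 5.2).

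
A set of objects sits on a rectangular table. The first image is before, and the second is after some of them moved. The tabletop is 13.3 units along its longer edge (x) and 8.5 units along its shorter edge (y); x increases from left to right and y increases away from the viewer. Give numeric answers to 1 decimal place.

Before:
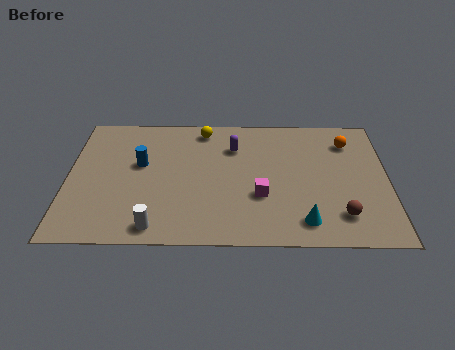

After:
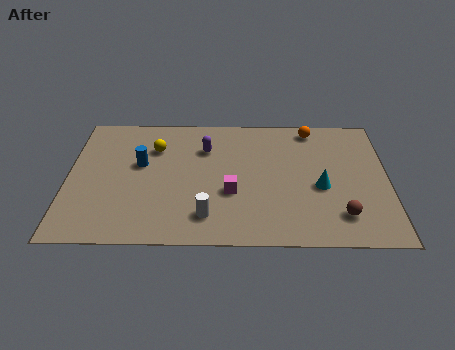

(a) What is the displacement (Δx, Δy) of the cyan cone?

(0.7, 2.2)

From the two frames, the cyan cone sits at roughly (9.8, 1.4) before and (10.5, 3.6) after.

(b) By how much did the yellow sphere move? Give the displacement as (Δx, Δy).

(-2.0, -1.3)

The yellow sphere was at about (5.6, 7.4) and moved to about (3.6, 6.1).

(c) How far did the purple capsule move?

1.2

From (6.9, 6.2) to (5.7, 6.1), the purple capsule covered √(1.2² + 0.1²) ≈ 1.2 units.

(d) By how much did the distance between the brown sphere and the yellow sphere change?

+0.8

They were about 8.0 units apart before and 8.8 after — 0.8 units further apart.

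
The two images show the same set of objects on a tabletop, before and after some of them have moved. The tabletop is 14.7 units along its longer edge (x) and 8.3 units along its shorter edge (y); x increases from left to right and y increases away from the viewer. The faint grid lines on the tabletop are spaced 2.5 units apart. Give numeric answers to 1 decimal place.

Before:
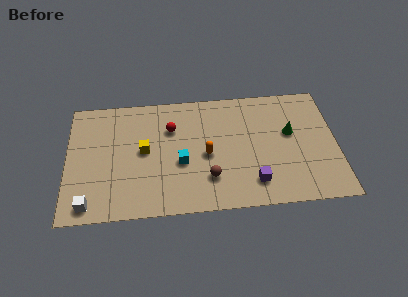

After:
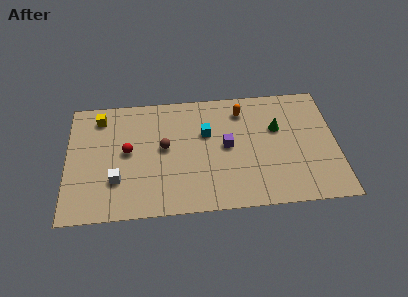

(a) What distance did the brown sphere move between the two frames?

3.3

From (7.7, 2.2) to (5.3, 4.5), the brown sphere covered √(2.4² + 2.3²) ≈ 3.3 units.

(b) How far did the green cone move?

0.8

The green cone moved from about (12.2, 4.9) to (11.5, 5.3), a distance of √(0.7² + 0.4²) ≈ 0.8.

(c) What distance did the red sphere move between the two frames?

2.8

The red sphere was near (5.7, 5.8) before and (3.3, 4.4) after, so it travelled √(2.4² + 1.4²) ≈ 2.8 units.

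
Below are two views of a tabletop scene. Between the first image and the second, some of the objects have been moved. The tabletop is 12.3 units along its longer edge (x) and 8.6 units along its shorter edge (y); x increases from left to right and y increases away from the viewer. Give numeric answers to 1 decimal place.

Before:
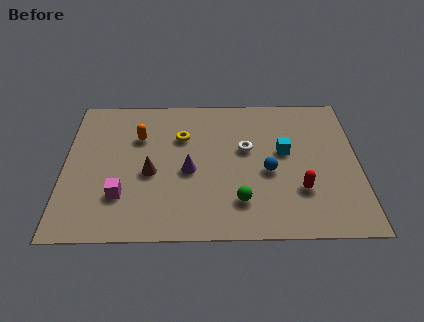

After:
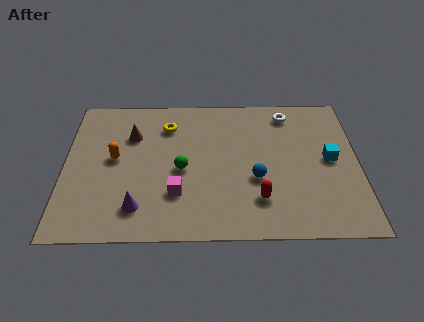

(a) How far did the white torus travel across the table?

2.8

The white torus moved from about (7.6, 5.1) to (9.4, 7.3), a distance of √(1.8² + 2.2²) ≈ 2.8.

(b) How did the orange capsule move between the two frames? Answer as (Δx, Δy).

(-1.0, -1.3)

The orange capsule started near (3.1, 5.9) and ended near (2.1, 4.6).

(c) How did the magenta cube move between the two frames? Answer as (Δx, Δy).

(2.3, 0.1)

The magenta cube was at about (2.4, 2.4) and moved to about (4.7, 2.5).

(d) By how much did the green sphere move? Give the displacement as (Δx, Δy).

(-2.4, 1.9)

The green sphere started near (7.3, 2.0) and ended near (4.9, 3.9).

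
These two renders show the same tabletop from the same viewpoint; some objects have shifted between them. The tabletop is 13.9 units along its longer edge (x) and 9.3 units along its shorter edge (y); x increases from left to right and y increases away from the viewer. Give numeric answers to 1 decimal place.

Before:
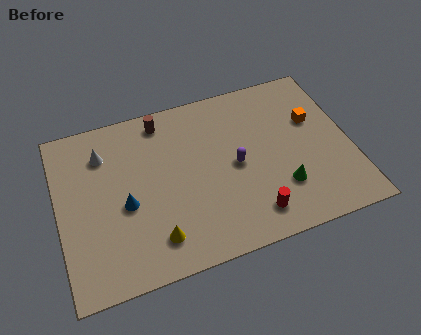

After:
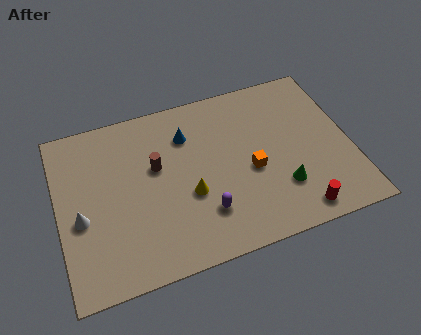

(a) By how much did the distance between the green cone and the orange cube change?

-1.9

Before: roughly 3.8 units apart; after: 1.9. That's 1.9 units closer together.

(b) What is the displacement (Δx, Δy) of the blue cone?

(3.2, 2.9)

The blue cone was at about (3.1, 4.0) and moved to about (6.3, 6.9).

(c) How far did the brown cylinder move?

2.5

The brown cylinder was near (5.2, 8.1) before and (4.7, 5.6) after, so it travelled √(0.5² + 2.5²) ≈ 2.5 units.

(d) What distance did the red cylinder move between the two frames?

2.2

From (8.9, 1.6) to (11.0, 1.1), the red cylinder covered √(2.1² + 0.5²) ≈ 2.2 units.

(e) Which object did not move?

the green cone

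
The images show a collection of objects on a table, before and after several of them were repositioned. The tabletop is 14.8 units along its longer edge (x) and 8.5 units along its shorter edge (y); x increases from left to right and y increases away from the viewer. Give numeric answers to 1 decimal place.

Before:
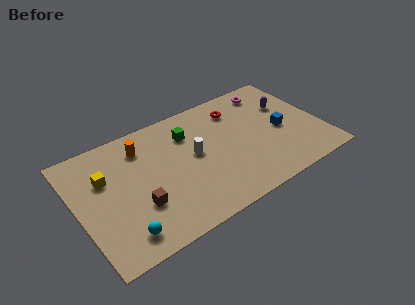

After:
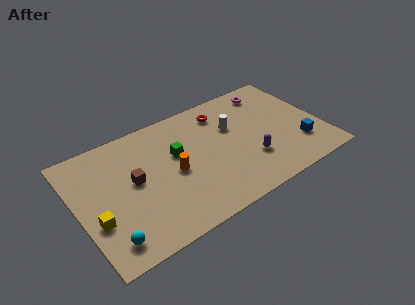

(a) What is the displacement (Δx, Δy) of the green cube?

(-0.9, -1.1)

From the two frames, the green cube sits at roughly (7.0, 6.3) before and (6.1, 5.2) after.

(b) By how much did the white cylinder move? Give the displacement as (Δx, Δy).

(2.5, 0.9)

From the two frames, the white cylinder sits at roughly (7.1, 4.6) before and (9.6, 5.5) after.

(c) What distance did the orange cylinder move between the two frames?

3.1

From (4.2, 6.7) to (5.7, 4.0), the orange cylinder covered √(1.5² + 2.7²) ≈ 3.1 units.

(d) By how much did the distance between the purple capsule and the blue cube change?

+1.2

Before: roughly 1.8 units apart; after: 3.0. That's 1.2 units further apart.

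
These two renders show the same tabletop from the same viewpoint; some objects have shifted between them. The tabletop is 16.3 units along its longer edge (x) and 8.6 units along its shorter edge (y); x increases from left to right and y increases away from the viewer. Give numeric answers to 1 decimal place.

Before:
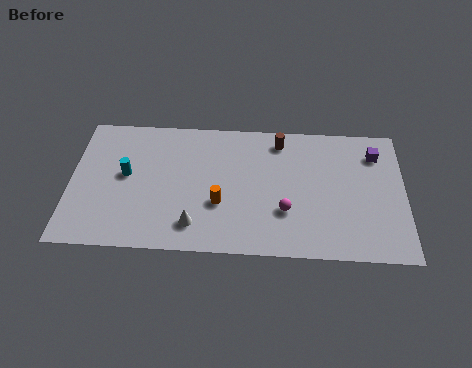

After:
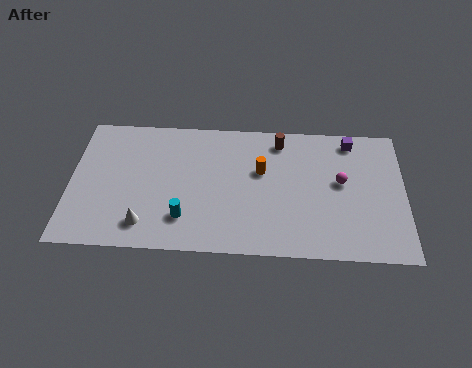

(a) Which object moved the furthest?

the cyan cylinder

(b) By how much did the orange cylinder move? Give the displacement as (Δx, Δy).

(2.0, 2.2)

The orange cylinder started near (7.3, 3.1) and ended near (9.3, 5.3).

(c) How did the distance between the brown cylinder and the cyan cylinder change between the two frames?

-1.0

Before: roughly 7.9 units apart; after: 6.9. That's 1.0 units closer together.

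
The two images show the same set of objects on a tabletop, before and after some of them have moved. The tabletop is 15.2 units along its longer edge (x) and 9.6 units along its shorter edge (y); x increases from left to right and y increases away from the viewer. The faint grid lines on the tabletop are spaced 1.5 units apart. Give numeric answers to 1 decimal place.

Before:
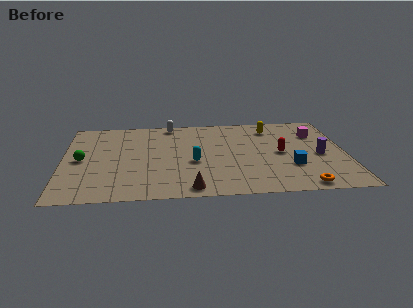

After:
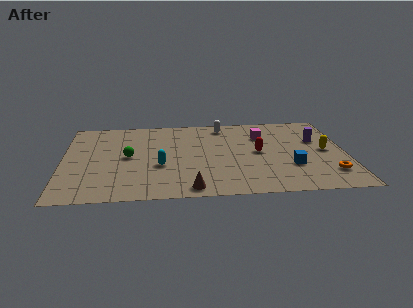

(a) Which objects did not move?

the blue cube and the brown cone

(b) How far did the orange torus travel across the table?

2.0

The orange torus moved from about (12.7, 0.9) to (14.2, 2.2), a distance of √(1.5² + 1.3²) ≈ 2.0.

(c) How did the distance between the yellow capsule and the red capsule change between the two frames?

+0.5

The distance was about 3.1 in the first image and 3.6 in the second, so they moved 0.5 units further apart.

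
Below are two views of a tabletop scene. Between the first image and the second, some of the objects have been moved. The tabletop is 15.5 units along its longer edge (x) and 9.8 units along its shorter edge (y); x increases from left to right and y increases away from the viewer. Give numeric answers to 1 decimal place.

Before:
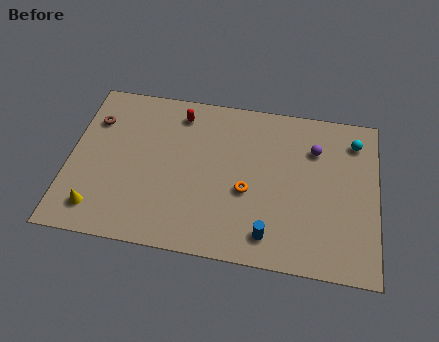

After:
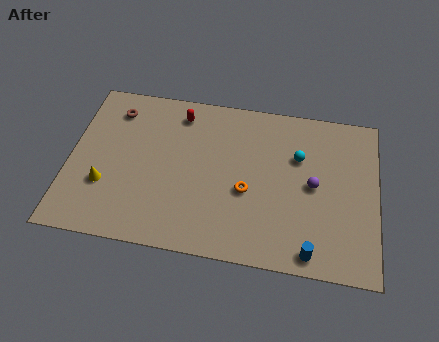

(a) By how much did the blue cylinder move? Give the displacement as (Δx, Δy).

(2.1, -0.6)

From the two frames, the blue cylinder sits at roughly (10.2, 1.6) before and (12.3, 1.0) after.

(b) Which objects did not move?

the red capsule and the orange torus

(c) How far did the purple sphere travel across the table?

2.2

From (12.3, 7.1) to (12.3, 4.9), the purple sphere covered √(0.0² + 2.2²) ≈ 2.2 units.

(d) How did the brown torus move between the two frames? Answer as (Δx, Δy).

(1.0, 0.8)

The brown torus started near (1.1, 7.1) and ended near (2.1, 7.9).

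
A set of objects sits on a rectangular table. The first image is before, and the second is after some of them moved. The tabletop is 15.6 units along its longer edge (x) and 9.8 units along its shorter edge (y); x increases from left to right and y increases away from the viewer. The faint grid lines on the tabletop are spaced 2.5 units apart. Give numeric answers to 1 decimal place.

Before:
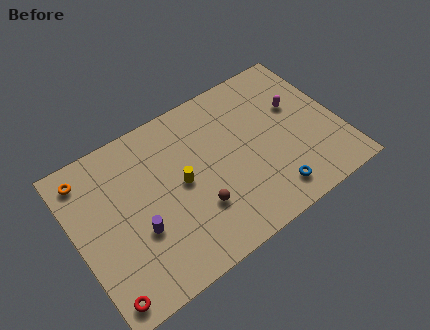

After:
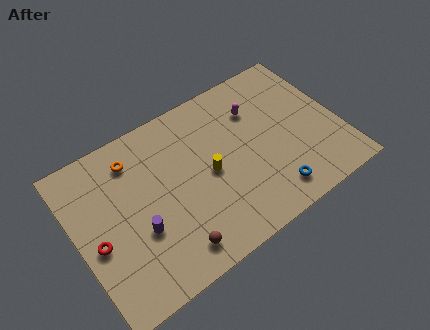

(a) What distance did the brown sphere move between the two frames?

2.3

The brown sphere was near (6.8, 3.0) before and (5.0, 1.5) after, so it travelled √(1.8² + 1.5²) ≈ 2.3 units.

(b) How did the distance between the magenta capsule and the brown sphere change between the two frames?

+1.0

The distance was about 7.3 in the first image and 8.3 in the second, so they moved 1.0 units further apart.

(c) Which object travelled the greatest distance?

the red torus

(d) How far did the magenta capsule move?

2.5

The magenta capsule moved from about (13.4, 6.1) to (11.1, 7.1), a distance of √(2.3² + 1.0²) ≈ 2.5.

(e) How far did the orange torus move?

2.7

The orange torus was near (1.1, 8.3) before and (3.8, 7.9) after, so it travelled √(2.7² + 0.4²) ≈ 2.7 units.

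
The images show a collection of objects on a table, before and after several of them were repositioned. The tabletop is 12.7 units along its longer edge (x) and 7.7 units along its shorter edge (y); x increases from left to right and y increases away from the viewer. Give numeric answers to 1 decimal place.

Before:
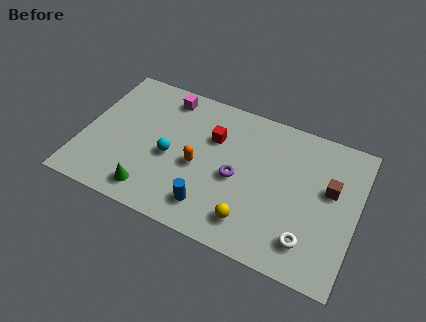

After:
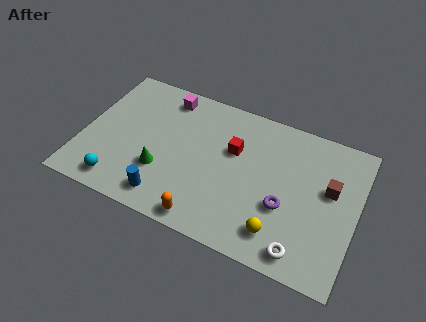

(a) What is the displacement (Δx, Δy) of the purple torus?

(2.3, -0.6)

The purple torus started near (7.2, 3.5) and ended near (9.5, 2.9).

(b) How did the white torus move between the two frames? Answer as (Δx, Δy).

(-0.2, -0.6)

From the two frames, the white torus sits at roughly (10.7, 1.6) before and (10.5, 1.0) after.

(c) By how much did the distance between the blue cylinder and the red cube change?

+0.9

Before: roughly 3.7 units apart; after: 4.6. That's 0.9 units further apart.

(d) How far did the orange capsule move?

2.7

From (5.4, 3.4) to (6.1, 0.8), the orange capsule covered √(0.7² + 2.6²) ≈ 2.7 units.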